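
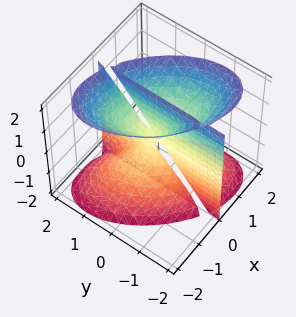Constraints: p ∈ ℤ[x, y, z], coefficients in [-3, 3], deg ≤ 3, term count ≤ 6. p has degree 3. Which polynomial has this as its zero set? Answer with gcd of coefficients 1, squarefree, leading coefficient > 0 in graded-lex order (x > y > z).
deg p = 3. A generic line meets the surface in up to 3 points.
Against the integer gridlines: the visible y-axis segment lies entirely on the surface; the visible z-axis segment lies entirely on the surface; it meets the x-axis at x = 0 (among the integer gridlines).
The integer polynomial consistent with all of this is the stated p.

3*x^3 + 3*x^2*y + 3*x*y^2 - 2*x*z^2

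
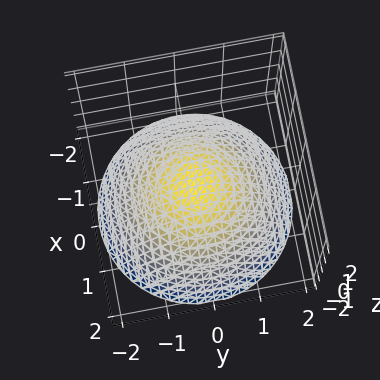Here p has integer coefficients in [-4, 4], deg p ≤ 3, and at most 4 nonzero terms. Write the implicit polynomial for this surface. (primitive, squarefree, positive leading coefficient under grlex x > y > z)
First, the degree is 2 — a single bowl opening along one axis; a quadric.
Then, symmetries: every cross-section ⟂ z is a circle, so x, y appear only via x² + y².
Next, from the visible intercepts: it crosses the y-axis at the gridline y = 0; one z-axis crossing is at z = 0; a circular section at z = -1 has radius between 1 and 2; it crosses the x-axis at the gridline x = 0.
Finally, fitting integer coefficients to these (and the overall shape) gives p.

x^2 + y^2 + 2*z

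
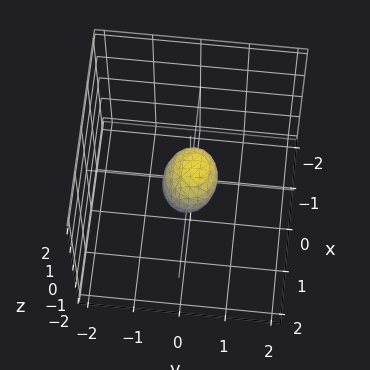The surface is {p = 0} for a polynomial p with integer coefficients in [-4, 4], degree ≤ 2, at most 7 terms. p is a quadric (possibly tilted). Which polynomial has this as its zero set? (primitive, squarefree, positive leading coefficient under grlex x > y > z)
2*x^2 + 3*y^2 - y*z + 2*z^2 - 1

1. deg p = 2. A generic line meets the surface in up to 2 points.
2. Matching integer coefficients to the picture gives p.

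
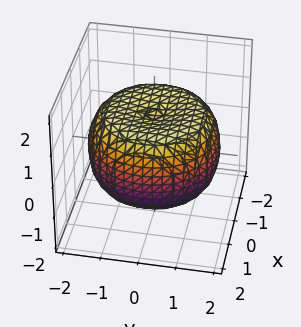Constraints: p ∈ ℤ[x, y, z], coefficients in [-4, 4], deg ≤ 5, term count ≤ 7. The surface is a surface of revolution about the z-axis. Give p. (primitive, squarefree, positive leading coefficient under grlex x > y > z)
First, the degree is 4 — the shape is more complex than any degree-3 surface.
Then, by symmetry, the z-axis is an axis of rotation, so x and y enter only as x² + y².
Next, observable constraints: a circular section at z = -1 has radius between 1 and 2; among the integer gridlines, it crosses the z-axis at z ∈ {-1, 1}.
Finally, fitting integer coefficients to these (and the overall shape) gives p.

x^4 + 2*x^2*y^2 + y^4 - 2*x^2 - 2*y^2 + 3*z^2 - 3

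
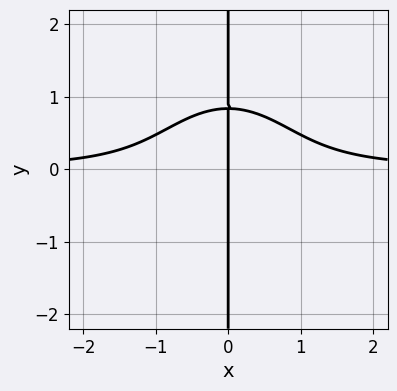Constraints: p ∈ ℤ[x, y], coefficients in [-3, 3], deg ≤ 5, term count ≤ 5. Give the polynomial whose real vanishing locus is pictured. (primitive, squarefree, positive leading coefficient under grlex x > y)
First, degree: the shape is more complex than any degree-3 curve, so deg p = 4.
Next, observable constraints: every point of the y-axis in the box is on the curve; one x-axis crossing is at x = 0.
Finally, together with the visible shape, these determine p as stated.

3*x^3*y + x*y^3 + 2*x*y^2 - 2*x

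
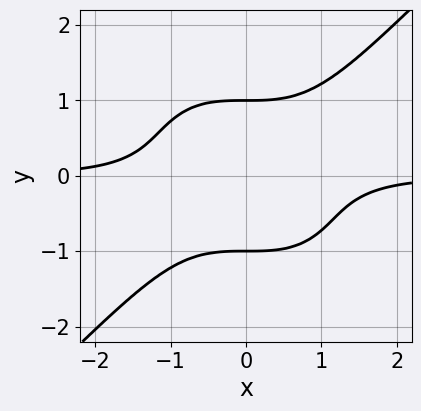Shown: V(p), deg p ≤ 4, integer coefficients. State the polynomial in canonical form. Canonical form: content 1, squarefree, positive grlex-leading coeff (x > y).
First, deg p = 4. No degree-3 curve has this shape.
Next, observable constraints: among the integer gridlines, it crosses the y-axis at y ∈ {-1, 1}; the curve avoids every integer x-axis point in the box.
Finally, assembling these constraints gives the stated polynomial.

x^3*y - y^4 + 1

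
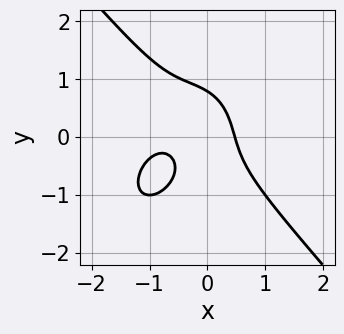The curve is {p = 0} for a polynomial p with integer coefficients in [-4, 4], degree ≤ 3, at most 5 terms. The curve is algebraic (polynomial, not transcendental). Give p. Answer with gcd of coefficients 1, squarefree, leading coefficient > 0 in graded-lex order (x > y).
Degree: the shape is more complex than any degree-2 curve, so deg p = 3.
Matching integer coefficients to the picture gives p.

3*x^3 + 2*y^3 + 3*x^2 + 3*x*y - 1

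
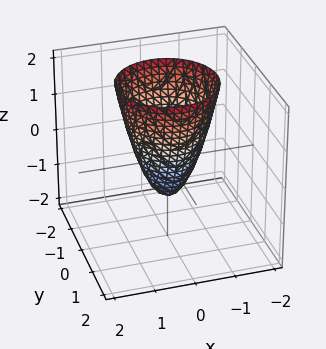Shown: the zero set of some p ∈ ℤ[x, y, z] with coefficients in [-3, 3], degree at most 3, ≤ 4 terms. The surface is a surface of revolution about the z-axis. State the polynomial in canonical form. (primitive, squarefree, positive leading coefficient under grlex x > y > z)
(a) Degree: the shape is more complex than any degree-1 surface, so deg p = 2.
(b) Symmetries: the surface is invariant under rotation about z: p = q(x² + y², z).
(c) Against the integer gridlines: it crosses the z-axis at the gridline z = -1; a circular section at z = 2 has radius between 1 and 2.
(d) The integer polynomial consistent with all of this is the stated p.

2*x^2 + 2*y^2 - z - 1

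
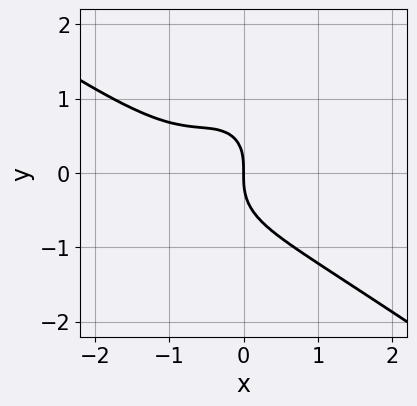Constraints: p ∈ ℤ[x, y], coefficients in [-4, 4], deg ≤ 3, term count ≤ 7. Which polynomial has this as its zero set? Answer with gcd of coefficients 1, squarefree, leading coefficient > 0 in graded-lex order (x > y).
Degree: no degree-2 curve has this shape, so deg p = 3.
Against the integer gridlines: it crosses the x-axis at the gridline x = 0; it meets the y-axis at y = 0 (among the integer gridlines).
The integer polynomial consistent with all of this is the stated p.

x^3 + x^2*y + y^3 + x^2 + x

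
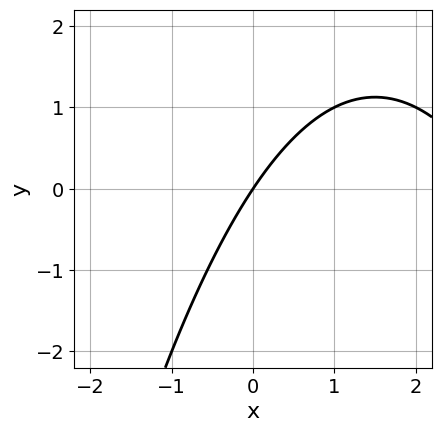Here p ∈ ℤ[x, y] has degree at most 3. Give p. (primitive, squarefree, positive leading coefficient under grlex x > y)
x^2 - 3*x + 2*y

1. Degree: the shape is more complex than any degree-1 curve, so deg p = 2.
2. Checking where it meets the axes: it crosses the x-axis at the gridline x = 0; one y-axis crossing is at y = 0.
3. Together with the visible shape, these determine p as stated.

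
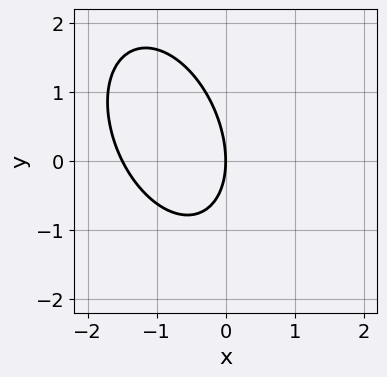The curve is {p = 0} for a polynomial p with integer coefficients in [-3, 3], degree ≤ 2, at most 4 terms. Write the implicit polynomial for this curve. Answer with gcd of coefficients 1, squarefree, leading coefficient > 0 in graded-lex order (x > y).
2*x^2 + x*y + y^2 + 3*x

(a) Degree: a generic line meets the curve in up to 2 points, so deg p = 2.
(b) Reading off the gridlines: one y-axis crossing is at y = 0; it crosses the x-axis at the gridline x = 0.
(c) The integer polynomial consistent with all of this is the stated p.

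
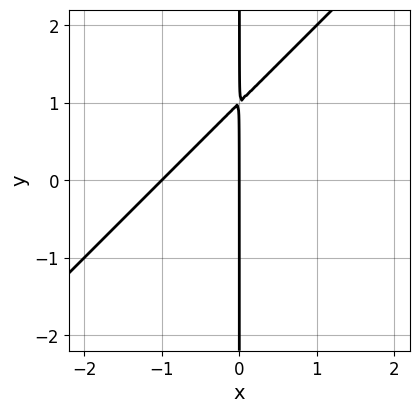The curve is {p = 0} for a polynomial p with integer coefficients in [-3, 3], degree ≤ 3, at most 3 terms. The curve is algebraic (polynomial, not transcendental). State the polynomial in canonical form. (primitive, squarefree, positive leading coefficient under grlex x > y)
x^2 - x*y + x

Degree: the shape is more complex than any degree-1 curve, so deg p = 2.
From the visible intercepts: the visible y-axis segment lies entirely on the curve; the x-axis gridline crossings are at x ∈ {-1, 0}.
Together with the visible shape, these determine p as stated.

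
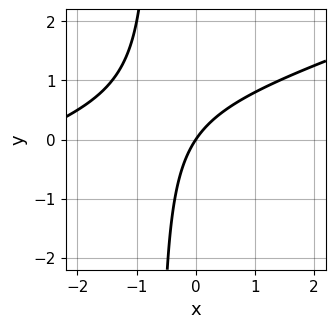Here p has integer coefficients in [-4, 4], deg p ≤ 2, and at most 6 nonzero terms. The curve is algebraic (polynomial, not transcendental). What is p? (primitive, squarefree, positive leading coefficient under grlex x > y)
(a) Degree: no degree-1 curve has this shape, so deg p = 2.
(b) Against the integer gridlines: it crosses the x-axis at the gridline x = 0; it crosses the y-axis at the gridline y = 0.
(c) Fitting integer coefficients to these (and the overall shape) gives p.

x^2 - 3*x*y + 3*x - 2*y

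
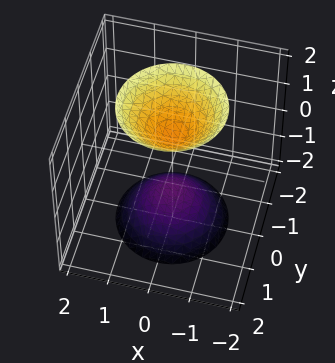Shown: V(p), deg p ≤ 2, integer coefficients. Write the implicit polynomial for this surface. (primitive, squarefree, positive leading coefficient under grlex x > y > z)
2*x^2 + 2*y^2 - z^2 + 1

1. There are 2 components. They look like related sheets of one shape, so recover p as a whole.
2. deg p = 2. Two separate bowl-shaped sheets opening away from each other; a quadric.
3. By symmetry, the surface is invariant under rotation about z: p = q(x² + y², z); mirror symmetry z ↦ −z ⇒ only even powers of z.
4. Against the integer gridlines: no x-intercept at any integer in the box; the surface avoids every integer y-axis point in the box; a circular section at z = -2 has radius between 1 and 2.
5. Together with the visible shape, these determine p as stated. Check: (0, 0, 1) on the z-axis lies on the surface, and p(0, 0, 1) = 0. ✓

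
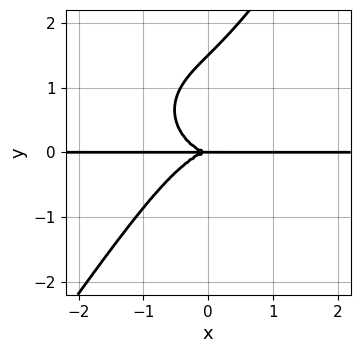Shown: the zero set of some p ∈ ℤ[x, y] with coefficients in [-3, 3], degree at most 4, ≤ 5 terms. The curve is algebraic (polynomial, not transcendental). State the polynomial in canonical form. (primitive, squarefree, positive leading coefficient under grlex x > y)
2*x^3*y + 2*x*y^3 - 2*y^4 + 3*y^3

deg p = 4. A generic line meets the curve in up to 4 points.
Observable constraints: every point of the x-axis in the box is on the curve; one y-axis crossing is at y = 0.
Together with the visible shape, these determine p as stated.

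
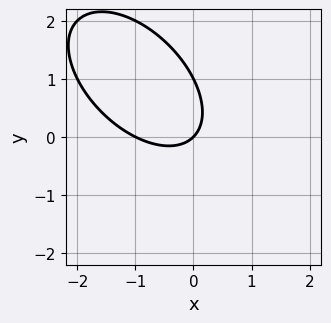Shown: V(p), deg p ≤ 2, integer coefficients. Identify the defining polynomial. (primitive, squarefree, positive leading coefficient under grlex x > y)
First, deg p = 2. A generic line meets the curve in up to 2 points.
Next, from the visible intercepts: the x-axis gridline crossings are at x ∈ {-1, 0}; among the integer gridlines, it crosses the y-axis at y ∈ {0, 1}.
Finally, together with the visible shape, these determine p as stated.

x^2 + x*y + y^2 + x - y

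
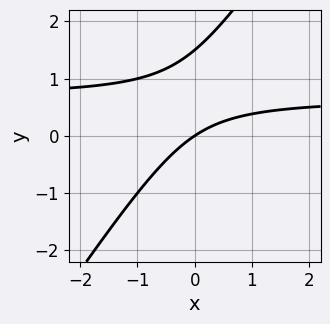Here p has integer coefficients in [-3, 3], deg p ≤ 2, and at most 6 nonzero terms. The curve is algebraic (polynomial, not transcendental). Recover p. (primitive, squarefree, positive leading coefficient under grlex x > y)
1. deg p = 2. No degree-1 curve has this shape.
2. From the visible intercepts: it crosses the y-axis at the gridline y = 0; it meets the x-axis at x = 0 (among the integer gridlines).
3. These observations pin down the coefficients.

3*x*y - 2*y^2 - 2*x + 3*y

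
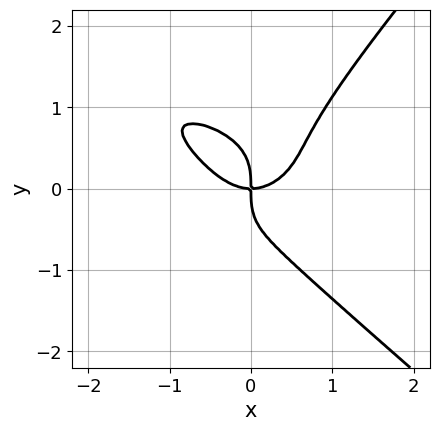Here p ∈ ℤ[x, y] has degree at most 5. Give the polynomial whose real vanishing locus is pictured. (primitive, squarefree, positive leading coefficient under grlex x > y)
3*x^2*y^2 + x*y^3 - 3*y^4 + 3*x^3 - 3*x*y

The degree is 4 — a generic line meets the curve in up to 4 points.
From the axis intercepts and sections: it meets the y-axis at y = 0 (among the integer gridlines); one x-axis crossing is at x = 0.
Together with the visible shape, these determine p as stated.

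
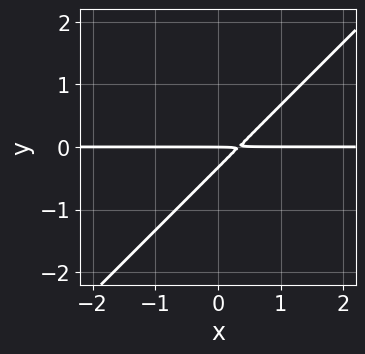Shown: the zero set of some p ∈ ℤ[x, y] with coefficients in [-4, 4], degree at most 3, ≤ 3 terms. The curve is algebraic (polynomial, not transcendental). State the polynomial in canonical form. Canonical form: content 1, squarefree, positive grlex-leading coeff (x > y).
Degree: the shape is more complex than any degree-1 curve, so deg p = 2.
From the axis intercepts and sections: the visible x-axis segment lies entirely on the curve; it meets the y-axis at y = 0 (among the integer gridlines).
Fitting integer coefficients to these (and the overall shape) gives p.

3*x*y - 3*y^2 - y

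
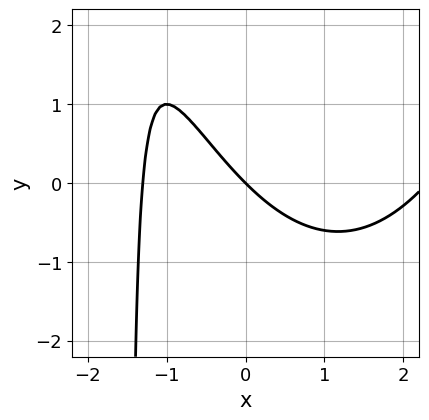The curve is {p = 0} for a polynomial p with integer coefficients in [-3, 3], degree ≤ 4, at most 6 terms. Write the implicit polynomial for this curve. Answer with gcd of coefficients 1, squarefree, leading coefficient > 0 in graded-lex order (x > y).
First, degree: the shape is more complex than any degree-2 curve, so deg p = 3.
Next, against the integer gridlines: one y-axis crossing is at y = 0; one x-axis crossing is at x = 0.
Finally, solving for integer coefficients yields p as stated.

x^3 - x^2 - 2*x*y - 3*x - 3*y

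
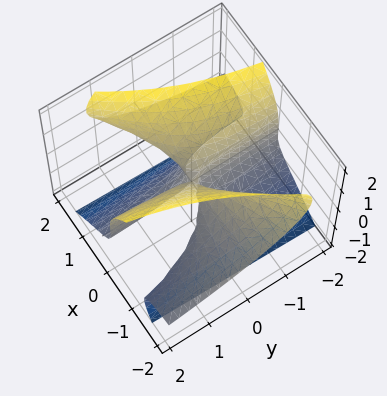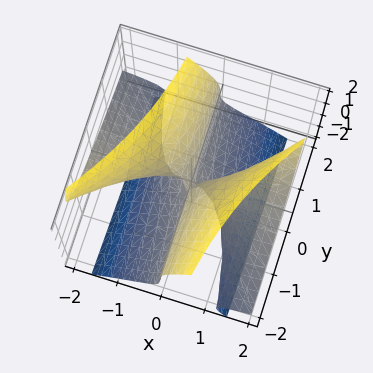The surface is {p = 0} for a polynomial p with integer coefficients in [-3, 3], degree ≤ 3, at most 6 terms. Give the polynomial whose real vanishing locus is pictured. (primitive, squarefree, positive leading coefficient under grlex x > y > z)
First, the degree is 3 — the shape is more complex than any degree-2 surface.
Next, checking where it meets the axes: the visible y-axis segment lies entirely on the surface; the visible x-axis segment lies entirely on the surface.
Finally, together with the visible shape, these determine p as stated.

2*x^2*z - x*y*z - z^3 - 2*x*y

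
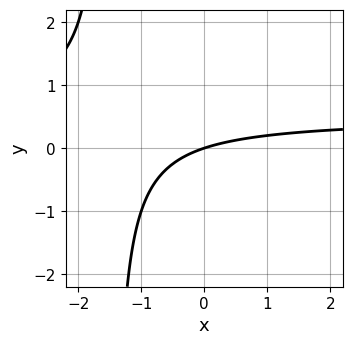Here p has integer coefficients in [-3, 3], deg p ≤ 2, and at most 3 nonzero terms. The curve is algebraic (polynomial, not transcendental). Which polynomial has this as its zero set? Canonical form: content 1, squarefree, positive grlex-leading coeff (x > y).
2*x*y - x + 3*y

First, deg p = 2. A generic line meets the curve in up to 2 points.
Next, against the integer gridlines: it meets the y-axis at y = 0 (among the integer gridlines); it meets the x-axis at x = 0 (among the integer gridlines).
Finally, these observations pin down the coefficients.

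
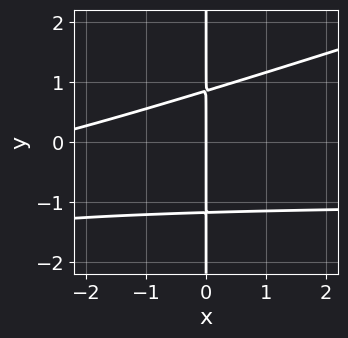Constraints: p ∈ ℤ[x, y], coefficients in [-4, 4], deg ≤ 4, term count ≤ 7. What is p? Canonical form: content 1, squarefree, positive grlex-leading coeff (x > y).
1. Degree: a generic line meets the curve in up to 3 points, so deg p = 3.
2. Observable constraints: it crosses the x-axis at the gridline x = 0; every point of the y-axis in the box is on the curve.
3. Solving for integer coefficients yields p as stated.

x^2*y - 3*x*y^2 + x^2 - x*y + 3*x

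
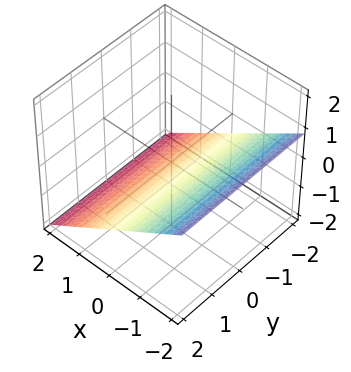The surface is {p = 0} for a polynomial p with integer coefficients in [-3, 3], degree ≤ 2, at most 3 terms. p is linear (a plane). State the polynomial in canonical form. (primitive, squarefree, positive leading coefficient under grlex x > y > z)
2*x + 3*z + 2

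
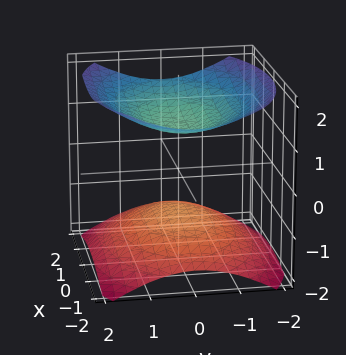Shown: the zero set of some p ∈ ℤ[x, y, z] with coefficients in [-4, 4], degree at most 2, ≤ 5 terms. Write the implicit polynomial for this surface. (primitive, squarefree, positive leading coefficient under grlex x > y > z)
x^2 + 2*y^2 - 3*z^2 + 3

1. I count 2 distinct pieces. Treating them together as one polynomial.
2. Degree: two sheets facing apart; a quadric, so deg p = 2.
3. Symmetries: it's symmetric under y → −y, forcing even powers of y; the z ↦ −z reflection is a symmetry, so z appears only in even powers; mirror symmetry x ↦ −x ⇒ only even powers of x.
4. Checking where it meets the axes: among the integer gridlines, it crosses the z-axis at z ∈ {-1, 1}; no y-intercept at any integer in the box.
5. Together with the visible shape, these determine p as stated.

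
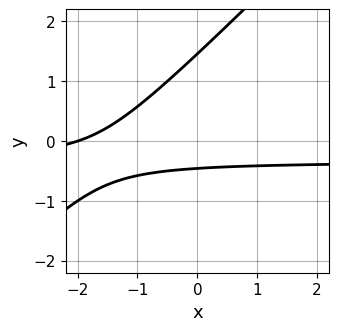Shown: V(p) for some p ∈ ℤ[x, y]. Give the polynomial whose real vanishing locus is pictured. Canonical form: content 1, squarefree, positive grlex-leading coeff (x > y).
deg p = 2.
Against the integer gridlines: one x-axis crossing is at x = -2.
Matching integer coefficients to the picture gives p.

3*x*y - 3*y^2 + x + 3*y + 2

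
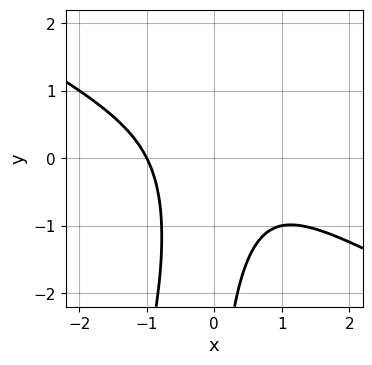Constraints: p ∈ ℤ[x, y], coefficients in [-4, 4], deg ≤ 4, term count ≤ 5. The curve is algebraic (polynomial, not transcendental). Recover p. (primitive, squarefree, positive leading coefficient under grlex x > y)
1. The degree is 3 — the shape is more complex than any degree-2 curve.
2. From the axis intercepts and sections: it meets the x-axis at x = -1 (among the integer gridlines); it misses every integer gridline on the y-axis.
3. Putting this together gives p.

2*x^3 + 3*x^2*y - x*y^2 + 2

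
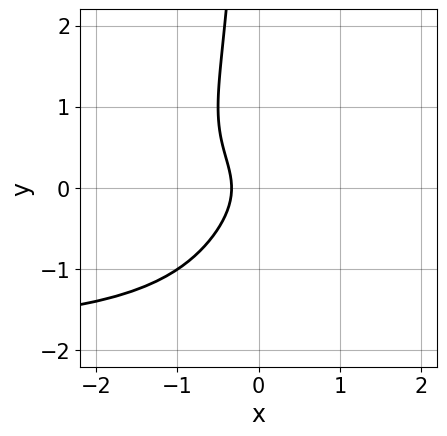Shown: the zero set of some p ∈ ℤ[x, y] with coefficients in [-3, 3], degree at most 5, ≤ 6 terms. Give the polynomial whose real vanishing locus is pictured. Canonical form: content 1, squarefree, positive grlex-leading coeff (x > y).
First, the degree is 4 — a generic line meets the curve in up to 4 points.
Next, against the integer gridlines: no y-intercept at any integer in the box.
Finally, putting this together gives p.

2*x*y^3 + 3*x*y^2 + 3*y^2 + 3*x + 1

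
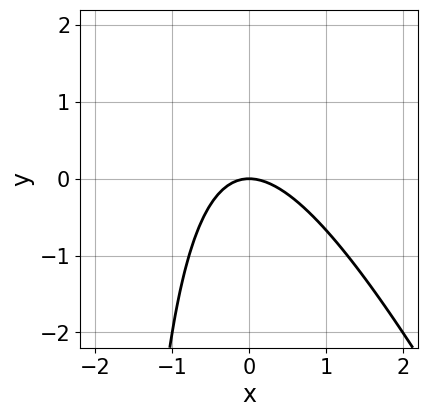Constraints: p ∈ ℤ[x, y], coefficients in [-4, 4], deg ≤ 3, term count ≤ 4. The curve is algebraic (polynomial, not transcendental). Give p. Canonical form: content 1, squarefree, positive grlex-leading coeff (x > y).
2*x^2 + x*y + 2*y

1. deg p = 2. The shape is more complex than any degree-1 curve.
2. Against the integer gridlines: it meets the x-axis at x = 0 (among the integer gridlines); one y-axis crossing is at y = 0.
3. Assembling these constraints gives the stated polynomial.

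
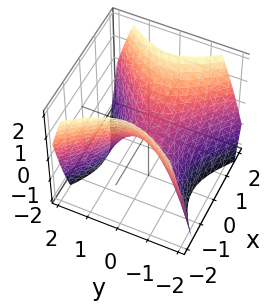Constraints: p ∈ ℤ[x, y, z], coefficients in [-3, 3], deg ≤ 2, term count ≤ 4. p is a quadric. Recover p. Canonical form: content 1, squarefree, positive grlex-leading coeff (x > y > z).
x^2 - y^2 - z

Degree: a saddle surface; a quadric, so deg p = 2.
Symmetries: mirror symmetry x ↦ −x ⇒ only even powers of x; mirror symmetry y ↦ −y ⇒ only even powers of y.
From the axis intercepts and sections: it meets the y-axis at y = 0 (among the integer gridlines); it meets the x-axis at x = 0 (among the integer gridlines); one z-axis crossing is at z = 0.
Together with the visible shape, these determine p as stated.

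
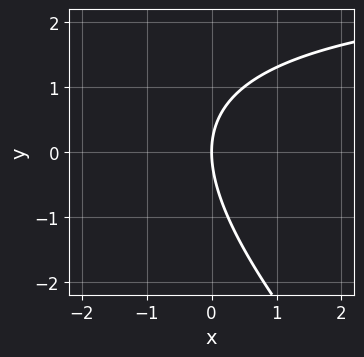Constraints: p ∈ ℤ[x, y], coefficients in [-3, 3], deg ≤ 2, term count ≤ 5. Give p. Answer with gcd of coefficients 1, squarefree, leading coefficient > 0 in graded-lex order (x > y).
x*y + y^2 - 3*x

(a) The degree is 2 — a generic line meets the curve in up to 2 points.
(b) From the visible intercepts: it crosses the y-axis at the gridline y = 0; it meets the x-axis at x = 0 (among the integer gridlines).
(c) These observations pin down the coefficients.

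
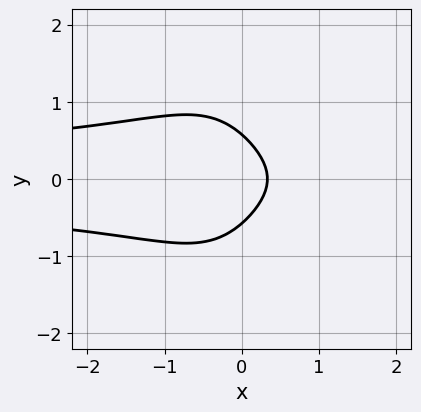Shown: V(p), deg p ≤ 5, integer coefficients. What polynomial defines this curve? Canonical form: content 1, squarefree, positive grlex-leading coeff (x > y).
3*x^2*y^2 + 3*y^2 + 3*x - 1

First, degree: no degree-3 curve has this shape, so deg p = 4.
Then, symmetries: the y ↦ −y reflection is a symmetry, so y appears only in even powers.
Finally, putting this together gives p.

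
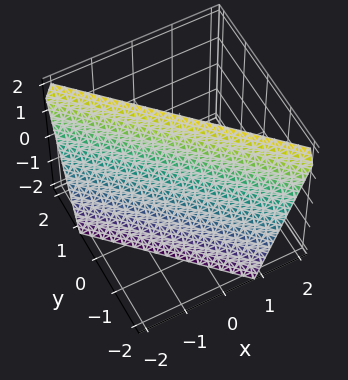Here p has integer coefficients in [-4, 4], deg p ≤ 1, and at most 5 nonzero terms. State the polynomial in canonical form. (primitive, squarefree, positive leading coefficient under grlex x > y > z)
3*x + 3*y - z + 2

1. deg p = 1. The surface is flat (a plane).
2. Reading off the gridlines: it meets the z-axis at z = 2 (among the integer gridlines).
3. Together with the visible shape, these determine p as stated.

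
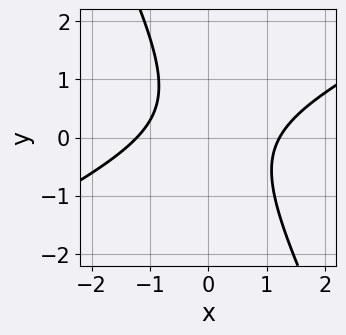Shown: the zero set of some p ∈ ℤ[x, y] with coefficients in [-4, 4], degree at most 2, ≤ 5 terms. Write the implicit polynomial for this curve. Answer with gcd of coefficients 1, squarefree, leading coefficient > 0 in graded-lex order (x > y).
2*x^2 - 3*x*y - 2*y^2 + y - 3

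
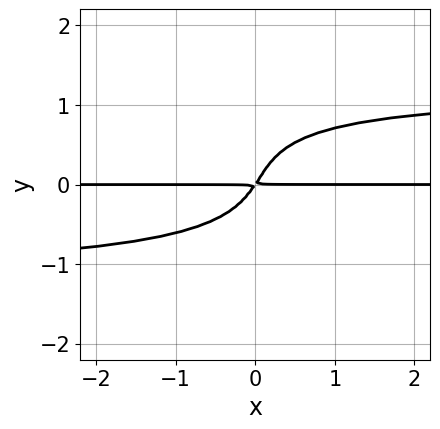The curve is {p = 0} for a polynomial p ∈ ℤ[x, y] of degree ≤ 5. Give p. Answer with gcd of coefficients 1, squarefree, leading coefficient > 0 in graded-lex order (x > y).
2*x*y^3 + 3*y^4 - y^3 - 3*x*y + 2*y^2

1. The degree is 4 — a generic line meets the curve in up to 4 points.
2. From the axis intercepts and sections: the visible x-axis segment lies entirely on the curve.
3. Solving for integer coefficients yields p as stated.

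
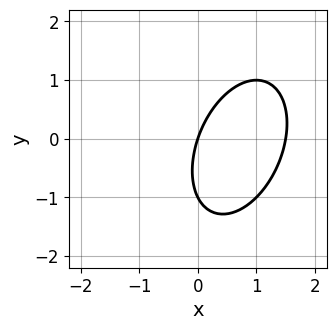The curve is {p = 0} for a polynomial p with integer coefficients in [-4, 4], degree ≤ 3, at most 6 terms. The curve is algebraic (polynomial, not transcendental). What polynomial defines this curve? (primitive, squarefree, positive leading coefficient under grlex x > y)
2*x^2 - x*y + y^2 - 3*x + y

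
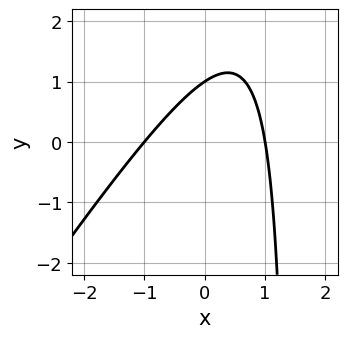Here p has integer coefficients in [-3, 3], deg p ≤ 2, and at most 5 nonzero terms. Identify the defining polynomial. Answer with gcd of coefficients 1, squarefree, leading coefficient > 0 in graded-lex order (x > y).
First, deg p = 2. A generic line meets the curve in up to 2 points.
Next, from the visible intercepts: it meets the y-axis at y = 1 (among the integer gridlines); the x-axis gridline crossings are at x ∈ {-1, 1}.
Finally, the integer polynomial consistent with all of this is the stated p.

3*x^2 - 2*x*y + 3*y - 3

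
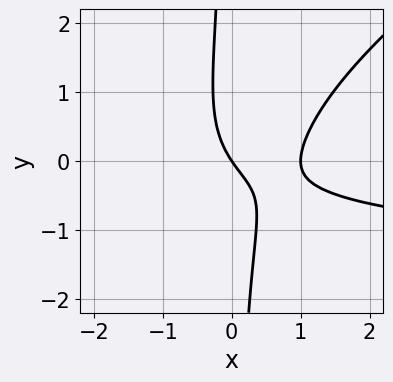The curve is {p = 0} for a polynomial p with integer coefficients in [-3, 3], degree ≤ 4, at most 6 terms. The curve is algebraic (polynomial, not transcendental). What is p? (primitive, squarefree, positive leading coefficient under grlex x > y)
(a) Degree: the shape is more complex than any degree-2 curve, so deg p = 3.
(b) Against the integer gridlines: it meets the y-axis at y = 0 (among the integer gridlines); among the integer gridlines, it crosses the x-axis at x ∈ {0, 1}.
(c) Putting this together gives p.

2*x^2*y - 3*x*y^2 + 3*x^2 - 3*x - 2*y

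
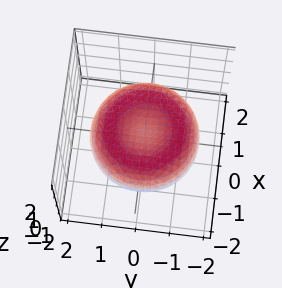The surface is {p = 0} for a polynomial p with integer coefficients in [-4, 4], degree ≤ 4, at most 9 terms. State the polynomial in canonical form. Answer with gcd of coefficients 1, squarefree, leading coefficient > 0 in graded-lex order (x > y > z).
x^4 + 2*x^2*y^2 + y^4 - 2*x^2 - 2*y^2 + 3*z^2 - 1

1. The degree is 4 — the shape is more complex than any degree-3 surface.
2. Symmetries: rotational symmetry about the z-axis ⇒ p depends on x, y only through x² + y².
3. Observable constraints: a circular section at z = 0 has radius between 1 and 2.
4. Matching integer coefficients to the picture gives p.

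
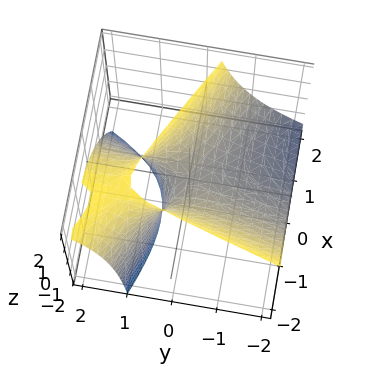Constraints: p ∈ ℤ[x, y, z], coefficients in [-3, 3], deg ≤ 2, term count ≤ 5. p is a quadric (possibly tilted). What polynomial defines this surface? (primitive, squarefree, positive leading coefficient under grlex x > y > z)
2*x^2 + 3*x*y - y^2 + 3*y*z - 2*z

First, the degree is 2 — the shape is more complex than any degree-1 surface.
Then, against the integer gridlines: it crosses the y-axis at the gridline y = 0; it crosses the x-axis at the gridline x = 0; one z-axis crossing is at z = 0.
Finally, putting this together gives p.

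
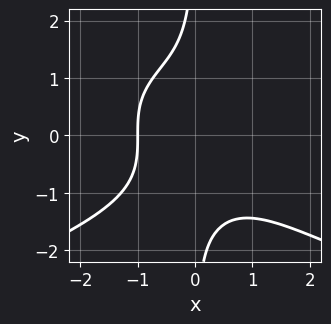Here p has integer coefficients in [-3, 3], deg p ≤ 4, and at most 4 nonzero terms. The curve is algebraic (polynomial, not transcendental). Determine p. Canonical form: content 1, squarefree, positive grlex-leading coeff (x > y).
First, deg p = 4.
Then, checking where it meets the axes: it meets the x-axis at x = -1 (among the integer gridlines); no y-intercept at any integer in the box.
Finally, assembling these constraints gives the stated polynomial.

2*x*y^3 + 2*x^3 + x + 3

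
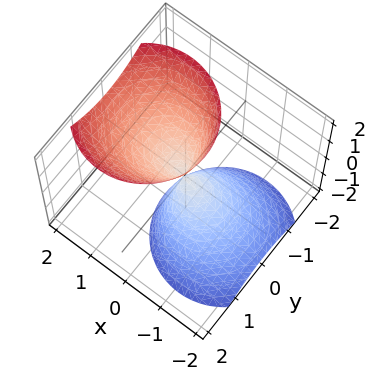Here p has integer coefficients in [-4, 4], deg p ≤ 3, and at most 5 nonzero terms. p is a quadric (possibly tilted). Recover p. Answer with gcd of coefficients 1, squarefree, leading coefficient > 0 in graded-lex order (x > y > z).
(a) The picture has 2 separate pieces.
(b) The degree is 2 — a generic line meets the surface in up to 2 points.
(c) From the axis intercepts and sections: it crosses the z-axis at the gridline z = 0; it meets the y-axis at y = 0 (among the integer gridlines).
(d) Solving for integer coefficients yields p as stated.

3*x^2 - 3*x*z + 3*y^2 - z^2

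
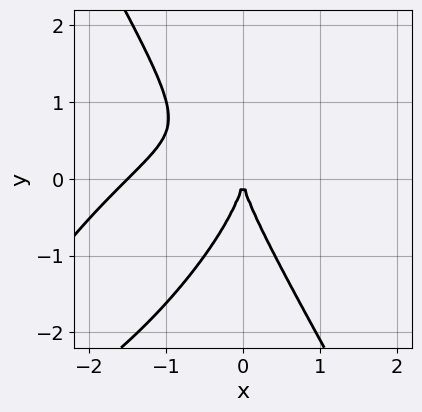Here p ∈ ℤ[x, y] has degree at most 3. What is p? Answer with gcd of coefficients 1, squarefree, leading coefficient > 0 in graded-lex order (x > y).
First, the degree is 3 — no degree-2 curve has this shape.
Next, observable constraints: it crosses the x-axis at the gridline x = 0; one y-axis crossing is at y = 0.
Finally, matching integer coefficients to the picture gives p.

2*x^3 - 2*x^2*y + y^3 + 3*x^2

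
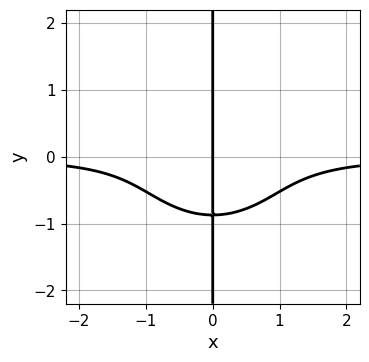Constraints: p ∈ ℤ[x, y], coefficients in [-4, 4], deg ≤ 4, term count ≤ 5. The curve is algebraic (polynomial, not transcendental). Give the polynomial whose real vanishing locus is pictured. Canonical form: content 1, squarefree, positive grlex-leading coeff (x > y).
3*x^3*y + 3*x*y^3 + 2*x

deg p = 4.
Against the integer gridlines: it meets the x-axis at x = 0 (among the integer gridlines); the visible y-axis segment lies entirely on the curve.
Putting this together gives p.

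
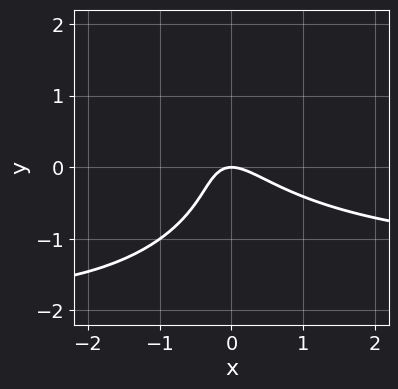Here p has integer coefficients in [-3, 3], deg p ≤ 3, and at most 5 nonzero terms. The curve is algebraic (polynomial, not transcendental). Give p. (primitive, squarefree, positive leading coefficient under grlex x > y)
(a) deg p = 3.
(b) Observable constraints: it meets the y-axis at y = 0 (among the integer gridlines); it meets the x-axis at x = 0 (among the integer gridlines).
(c) These observations pin down the coefficients.

2*x^2*y + 2*y^3 + 3*x^2 + 3*x*y + 2*y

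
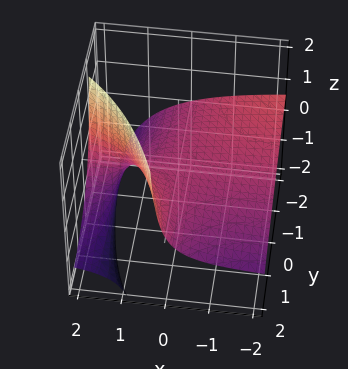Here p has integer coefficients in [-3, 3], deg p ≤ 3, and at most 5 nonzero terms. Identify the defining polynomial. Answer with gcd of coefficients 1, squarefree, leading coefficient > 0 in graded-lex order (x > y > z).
1. deg p = 2.
2. Against the integer gridlines: every point of the y-axis in the box is on the surface; the visible x-axis segment lies entirely on the surface; it crosses the z-axis at the gridline z = 0.
3. Solving for integer coefficients yields p as stated.

x*y + 2*x*z + y*z - 3*z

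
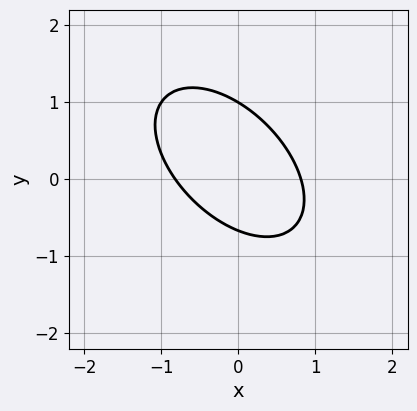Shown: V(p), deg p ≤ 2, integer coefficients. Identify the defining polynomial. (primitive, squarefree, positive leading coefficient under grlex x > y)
(a) deg p = 2.
(b) Against the integer gridlines: it crosses the y-axis at the gridline y = 1.
(c) Assembling these constraints gives the stated polynomial.

3*x^2 + 3*x*y + 3*y^2 - y - 2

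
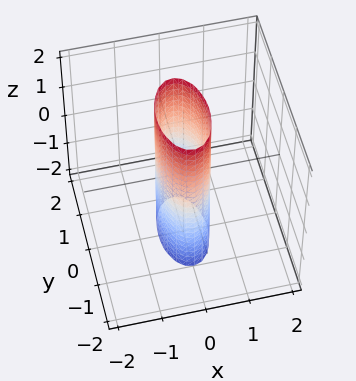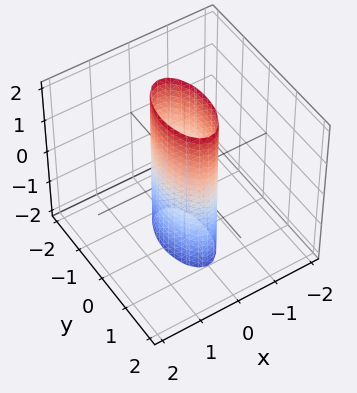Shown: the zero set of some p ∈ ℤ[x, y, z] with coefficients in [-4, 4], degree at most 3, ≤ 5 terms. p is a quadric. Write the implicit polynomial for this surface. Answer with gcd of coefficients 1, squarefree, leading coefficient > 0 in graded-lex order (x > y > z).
3*x^2 + y^2 - 1

(a) The degree is 2 — a cylinder; a quadric.
(b) Symmetries: it's symmetric under z → −z, forcing even powers of z; mirror symmetry y ↦ −y ⇒ only even powers of y; the x ↦ −x reflection is a symmetry, so x appears only in even powers.
(c) Against the integer gridlines: the surface avoids every integer z-axis point in the box; among the integer gridlines, it crosses the y-axis at y ∈ {-1, 1}.
(d) Assembling these constraints gives the stated polynomial.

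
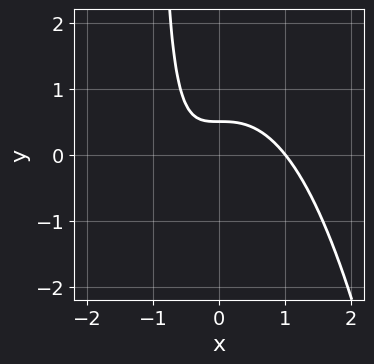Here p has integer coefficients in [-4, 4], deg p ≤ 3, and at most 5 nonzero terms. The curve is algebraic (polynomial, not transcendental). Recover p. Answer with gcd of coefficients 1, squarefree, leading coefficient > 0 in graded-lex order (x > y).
2*x^3 + 2*x*y - x + 2*y - 1

The degree is 3 — no degree-2 curve has this shape.
Against the integer gridlines: it meets the x-axis at x = 1 (among the integer gridlines).
Fitting integer coefficients to these (and the overall shape) gives p.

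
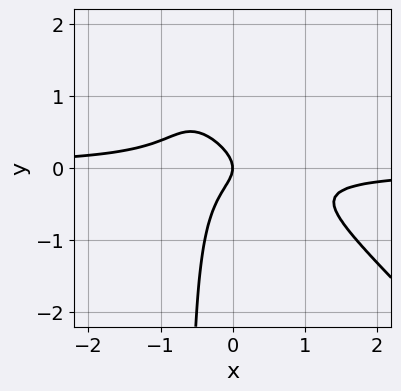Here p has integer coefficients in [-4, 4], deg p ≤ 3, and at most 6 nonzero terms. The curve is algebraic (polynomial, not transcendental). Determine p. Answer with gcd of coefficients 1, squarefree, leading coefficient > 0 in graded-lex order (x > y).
3*x^2*y + 3*x*y^2 + 2*y^2 + x

First, degree: a generic line meets the curve in up to 3 points, so deg p = 3.
Then, checking where it meets the axes: one y-axis crossing is at y = 0; one x-axis crossing is at x = 0.
Finally, together with the visible shape, these determine p as stated.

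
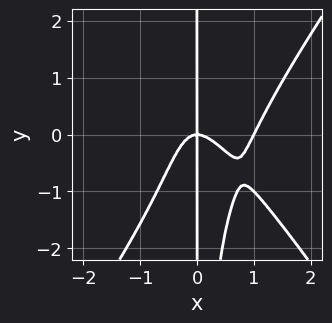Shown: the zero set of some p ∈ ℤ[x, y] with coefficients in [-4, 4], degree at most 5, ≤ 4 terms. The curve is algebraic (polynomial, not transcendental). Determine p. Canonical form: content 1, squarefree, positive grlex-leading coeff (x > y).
2*x^4 - x^2*y^2 - 2*x^3 - x*y

1. deg p = 4. No degree-3 curve has this shape.
2. Checking where it meets the axes: among the integer gridlines, it crosses the x-axis at x ∈ {0, 1}; every point of the y-axis in the box is on the curve.
3. Putting this together gives p.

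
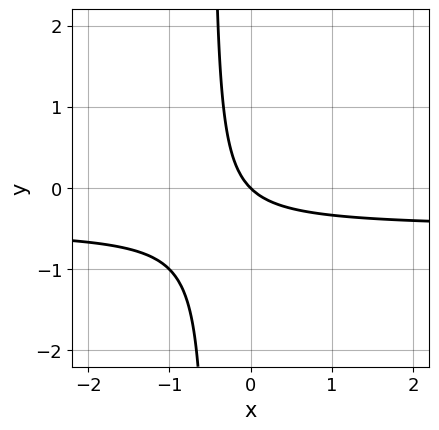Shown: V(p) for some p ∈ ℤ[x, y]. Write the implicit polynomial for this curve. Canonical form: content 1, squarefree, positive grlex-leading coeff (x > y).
2*x*y + x + y

(a) deg p = 2.
(b) Against the integer gridlines: one x-axis crossing is at x = 0; it meets the y-axis at y = 0 (among the integer gridlines).
(c) Solving for integer coefficients yields p as stated.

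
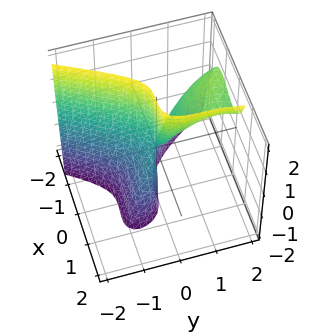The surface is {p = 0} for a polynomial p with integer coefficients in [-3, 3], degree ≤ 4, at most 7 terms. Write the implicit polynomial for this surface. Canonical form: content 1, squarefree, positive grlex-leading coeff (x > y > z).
3*x^3 + 2*x^2*y - y^3 + 3*y^2 - 2*y*z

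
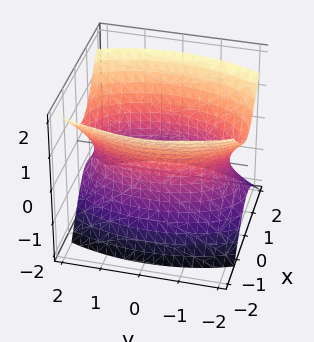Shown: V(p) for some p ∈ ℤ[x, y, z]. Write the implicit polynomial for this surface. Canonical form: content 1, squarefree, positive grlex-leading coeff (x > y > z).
3*x^2 + x*z + y^2 - 2*z^2 - 3

(a) deg p = 2.
(b) Reading off the gridlines: it misses every integer gridline on the z-axis; the x-axis gridline crossings are at x ∈ {-1, 1}.
(c) Putting this together gives p.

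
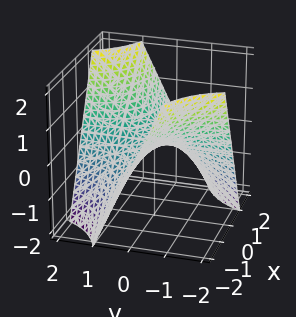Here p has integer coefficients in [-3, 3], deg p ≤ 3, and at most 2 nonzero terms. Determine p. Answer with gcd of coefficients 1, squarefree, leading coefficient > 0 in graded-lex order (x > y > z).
x*y - z

(a) Degree: a hyperbolic paraboloid; a quadric, so deg p = 2.
(b) Reading off the gridlines: it crosses the z-axis at the gridline z = 0; every point of the y-axis in the box is on the surface; the visible x-axis segment lies entirely on the surface.
(c) Putting this together gives p.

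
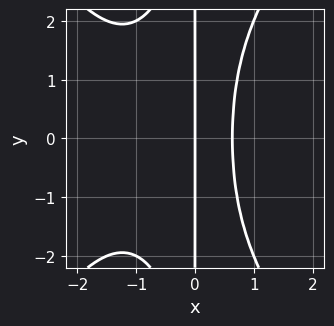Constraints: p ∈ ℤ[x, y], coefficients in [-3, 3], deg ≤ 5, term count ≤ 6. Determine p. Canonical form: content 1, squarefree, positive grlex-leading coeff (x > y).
(a) deg p = 4. A generic line meets the curve in up to 4 points.
(b) Symmetries: the y ↦ −y reflection is a symmetry, so y appears only in even powers.
(c) Against the integer gridlines: it crosses the x-axis at the gridline x = 0; every point of the y-axis in the box is on the curve.
(d) Together with the visible shape, these determine p as stated.

2*x^4 - x^2*y^2 + 3*x^3 + 2*x^2 - 3*x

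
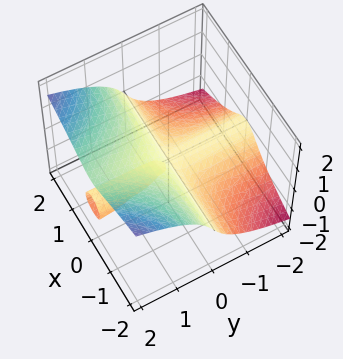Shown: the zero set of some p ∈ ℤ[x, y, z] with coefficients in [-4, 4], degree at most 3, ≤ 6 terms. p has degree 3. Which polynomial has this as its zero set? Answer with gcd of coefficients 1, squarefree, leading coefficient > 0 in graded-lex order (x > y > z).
(a) The picture has 2 separate pieces. Treating them together as one polynomial.
(b) deg p = 3. No degree-2 surface has this shape.
(c) Against the integer gridlines: the visible y-axis segment lies entirely on the surface; the visible x-axis segment lies entirely on the surface; it crosses the z-axis at the gridline z = 0.
(d) Matching integer coefficients to the picture gives p.

2*x^2*y - x^2*z - 3*z^3 + y*z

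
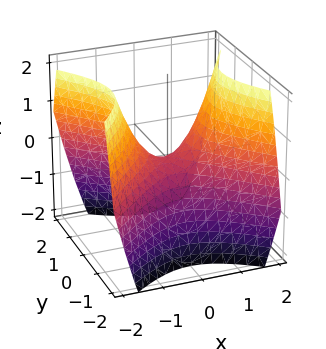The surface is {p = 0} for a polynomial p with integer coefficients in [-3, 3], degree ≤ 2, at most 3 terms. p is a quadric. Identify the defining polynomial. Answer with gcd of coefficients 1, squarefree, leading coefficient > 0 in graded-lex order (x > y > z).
x^2 - y^2 - z

First, degree: a saddle surface; a quadric, so deg p = 2.
Next, symmetries: it's symmetric under x → −x, forcing even powers of x; it's symmetric under y → −y, forcing even powers of y.
Next, reading off the gridlines: one y-axis crossing is at y = 0; one z-axis crossing is at z = 0; it crosses the x-axis at the gridline x = 0.
Finally, assembling these constraints gives the stated polynomial.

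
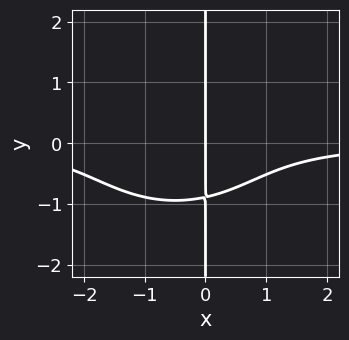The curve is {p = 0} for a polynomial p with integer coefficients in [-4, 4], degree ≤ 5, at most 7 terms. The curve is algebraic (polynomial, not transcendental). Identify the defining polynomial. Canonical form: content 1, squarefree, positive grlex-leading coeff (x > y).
(a) Degree: a generic line meets the curve in up to 4 points, so deg p = 4.
(b) From the axis intercepts and sections: one x-axis crossing is at x = 0; the visible y-axis segment lies entirely on the curve.
(c) Fitting integer coefficients to these (and the overall shape) gives p.

2*x^3*y + 3*x*y^3 + 2*x^2*y + x*y + 3*x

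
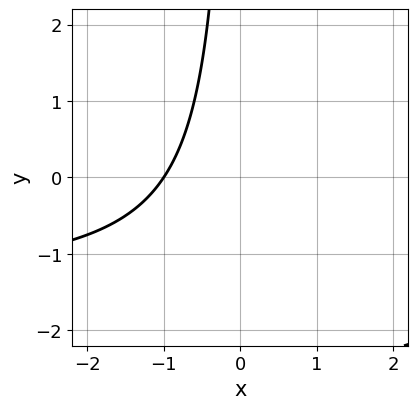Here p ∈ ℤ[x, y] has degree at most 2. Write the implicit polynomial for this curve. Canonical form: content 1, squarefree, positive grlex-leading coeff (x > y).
1. The degree is 2 — the shape is more complex than any degree-1 curve.
2. From the axis intercepts and sections: it crosses the x-axis at the gridline x = -1; it misses every integer gridline on the y-axis.
3. Matching integer coefficients to the picture gives p.

2*x*y + 3*x + 3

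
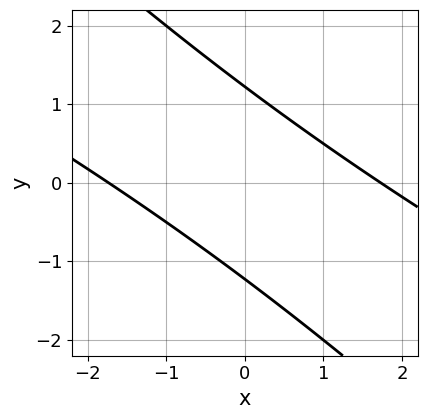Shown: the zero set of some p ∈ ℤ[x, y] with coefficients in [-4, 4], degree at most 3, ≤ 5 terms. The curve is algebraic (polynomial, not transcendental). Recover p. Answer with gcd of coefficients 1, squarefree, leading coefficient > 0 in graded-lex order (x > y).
The degree is 2 — the shape is more complex than any degree-1 curve.
Solving for integer coefficients yields p as stated.

x^2 + 3*x*y + 2*y^2 - 3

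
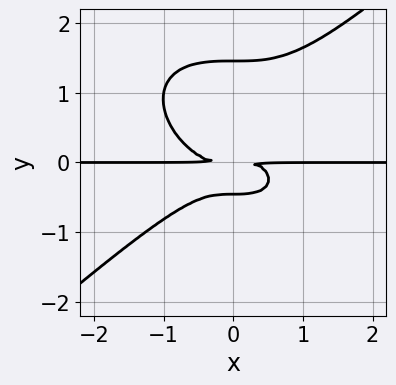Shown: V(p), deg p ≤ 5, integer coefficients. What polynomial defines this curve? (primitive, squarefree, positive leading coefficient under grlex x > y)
deg p = 4. No degree-3 curve has this shape.
From the axis intercepts and sections: every point of the x-axis in the box is on the curve.
These observations pin down the coefficients.

2*x^3*y - 3*y^4 + 3*y^3 + 2*y^2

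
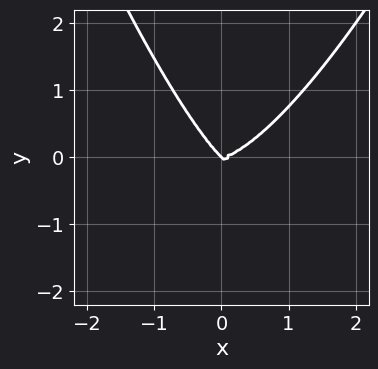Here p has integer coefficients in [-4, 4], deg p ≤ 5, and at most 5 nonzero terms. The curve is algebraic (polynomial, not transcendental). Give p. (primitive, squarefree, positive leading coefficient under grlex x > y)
(a) deg p = 4. A generic line meets the curve in up to 4 points.
(b) Against the integer gridlines: it meets the y-axis at y = 0 (among the integer gridlines); it meets the x-axis at x = 0 (among the integer gridlines).
(c) These observations pin down the coefficients.

x^4 - x*y^2 - y^3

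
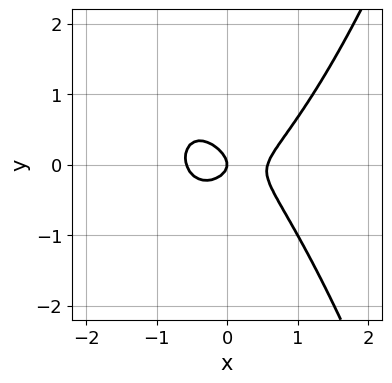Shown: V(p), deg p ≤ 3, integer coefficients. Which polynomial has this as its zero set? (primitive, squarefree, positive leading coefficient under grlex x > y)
3*x^3 - x*y - 3*y^2 - x

First, the degree is 3 — no degree-2 curve has this shape.
Next, observable constraints: it crosses the x-axis at the gridline x = 0; it meets the y-axis at y = 0 (among the integer gridlines).
Finally, assembling these constraints gives the stated polynomial.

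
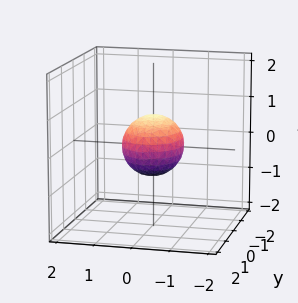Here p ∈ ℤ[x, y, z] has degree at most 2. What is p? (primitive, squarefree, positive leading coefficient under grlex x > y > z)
(a) deg p = 2. Bounded and convex; a quadric.
(b) Symmetries: it's symmetric under z → −z, forcing even powers of z; mirror symmetry y ↦ −y ⇒ only even powers of y; mirror symmetry x ↦ −x ⇒ only even powers of x.
(c) Reading off the gridlines: among the integer gridlines, it crosses the y-axis at y ∈ {-1, 1}.
(d) Matching integer coefficients to the picture gives p.

3*x^2 + 2*y^2 + 3*z^2 - 2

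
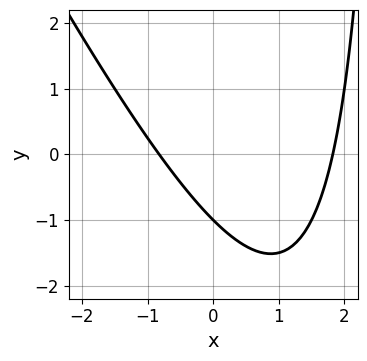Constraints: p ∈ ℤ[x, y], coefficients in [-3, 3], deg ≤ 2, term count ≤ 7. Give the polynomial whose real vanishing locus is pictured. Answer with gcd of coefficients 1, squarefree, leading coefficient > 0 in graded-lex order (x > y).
deg p = 2.
Reading off the gridlines: one y-axis crossing is at y = -1.
The integer polynomial consistent with all of this is the stated p.

2*x^2 + x*y - 2*x - 3*y - 3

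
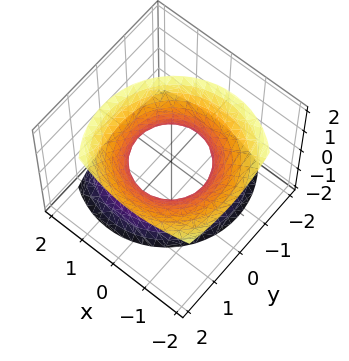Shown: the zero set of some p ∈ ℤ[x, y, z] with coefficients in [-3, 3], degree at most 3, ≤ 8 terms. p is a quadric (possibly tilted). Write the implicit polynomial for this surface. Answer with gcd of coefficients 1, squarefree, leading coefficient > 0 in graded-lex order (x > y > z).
3*x^2 + 2*x*z + 3*y^2 - 2*y*z - 2*z^2 - 3

1. The degree is 2 — no degree-1 surface has this shape.
2. Checking where it meets the axes: among the integer gridlines, it crosses the x-axis at x ∈ {-1, 1}; the y-axis gridline crossings are at y ∈ {-1, 1}; it misses every integer gridline on the z-axis.
3. Fitting integer coefficients to these (and the overall shape) gives p.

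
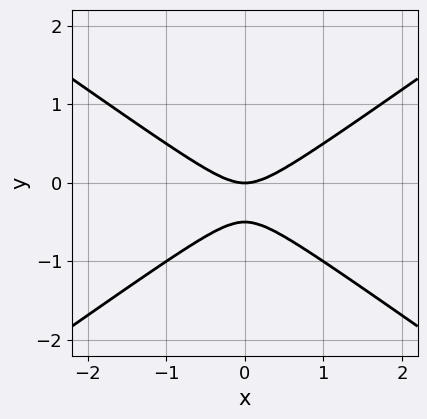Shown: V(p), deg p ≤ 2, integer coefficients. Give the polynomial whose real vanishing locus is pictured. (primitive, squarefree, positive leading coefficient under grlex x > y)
1. The degree is 2 — a generic line meets the curve in up to 2 points.
2. Symmetries: the x ↦ −x reflection is a symmetry, so x appears only in even powers.
3. From the visible intercepts: one x-axis crossing is at x = 0; it crosses the y-axis at the gridline y = 0.
4. Putting this together gives p.

x^2 - 2*y^2 - y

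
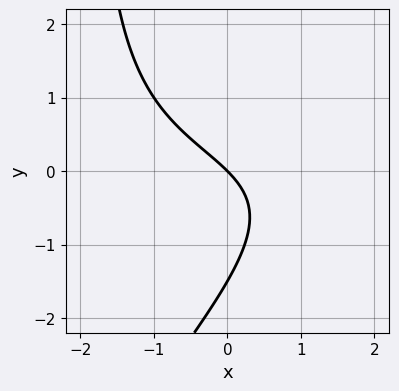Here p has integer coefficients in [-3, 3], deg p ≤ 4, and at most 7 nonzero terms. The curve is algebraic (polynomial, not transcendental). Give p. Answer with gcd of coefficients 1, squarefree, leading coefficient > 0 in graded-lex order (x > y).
x^2*y - x*y^2 - 2*y^2 - 3*x - 3*y

(a) Degree: no degree-2 curve has this shape, so deg p = 3.
(b) From the axis intercepts and sections: one y-axis crossing is at y = 0; it crosses the x-axis at the gridline x = 0.
(c) Fitting integer coefficients to these (and the overall shape) gives p.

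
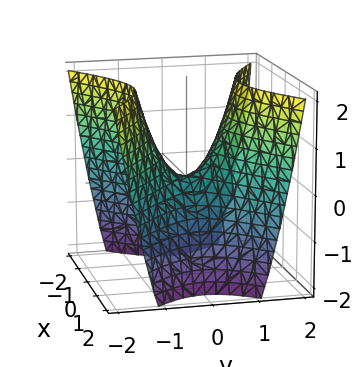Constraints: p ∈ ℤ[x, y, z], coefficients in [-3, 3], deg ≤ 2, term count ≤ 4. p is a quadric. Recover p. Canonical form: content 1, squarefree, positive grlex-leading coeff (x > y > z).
2*x^2 - 3*y^2 + 2*z

(a) Degree: a hyperbolic paraboloid; a quadric, so deg p = 2.
(b) Symmetries: it's symmetric under y → −y, forcing even powers of y; mirror symmetry x ↦ −x ⇒ only even powers of x.
(c) Reading off the gridlines: it crosses the y-axis at the gridline y = 0; it meets the x-axis at x = 0 (among the integer gridlines); it meets the z-axis at z = 0 (among the integer gridlines).
(d) Matching integer coefficients to the picture gives p.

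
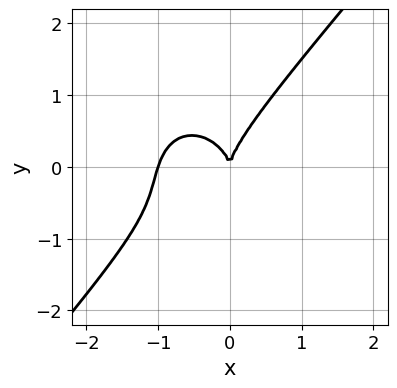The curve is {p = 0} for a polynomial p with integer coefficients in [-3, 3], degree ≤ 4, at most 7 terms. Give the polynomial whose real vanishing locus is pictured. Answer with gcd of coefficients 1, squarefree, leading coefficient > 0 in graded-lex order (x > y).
3*x^3 - x^2*y + x*y^2 - 2*y^3 + 3*x^2

The degree is 3 — a generic line meets the curve in up to 3 points.
From the axis intercepts and sections: among the integer gridlines, it crosses the x-axis at x ∈ {-1, 0}; it meets the y-axis at y = 0 (among the integer gridlines).
The integer polynomial consistent with all of this is the stated p.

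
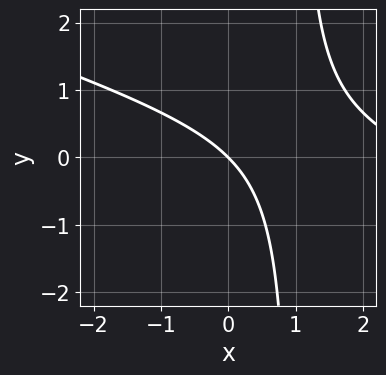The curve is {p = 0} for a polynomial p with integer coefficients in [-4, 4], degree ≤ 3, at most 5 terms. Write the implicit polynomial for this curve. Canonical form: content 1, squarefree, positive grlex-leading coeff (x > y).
1. deg p = 2.
2. Reading off the gridlines: it crosses the y-axis at the gridline y = 0; it crosses the x-axis at the gridline x = 0.
3. Fitting integer coefficients to these (and the overall shape) gives p.

x^2 + 3*x*y - 3*x - 3*y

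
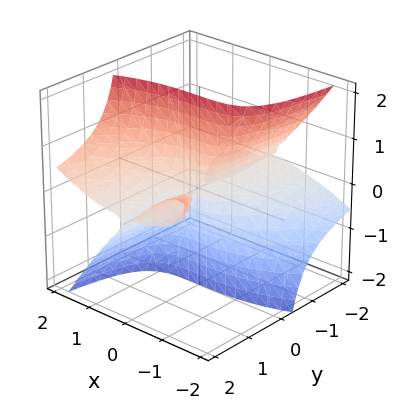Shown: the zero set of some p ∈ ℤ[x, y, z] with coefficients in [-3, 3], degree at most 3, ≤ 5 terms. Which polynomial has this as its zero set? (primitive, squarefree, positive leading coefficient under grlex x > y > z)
x^3 - 3*x*y*z - 3*y*z^2

First, I count 3 distinct pieces. They look like related sheets of one shape, so recover p as a whole.
Next, degree: no degree-2 surface has this shape, so deg p = 3.
Next, from the axis intercepts and sections: the visible z-axis segment lies entirely on the surface; it crosses the x-axis at the gridline x = 0.
Finally, together with the visible shape, these determine p as stated. Check: (0, 1, 0) on the y-axis lies on the surface, and p(0, 1, 0) = 0. ✓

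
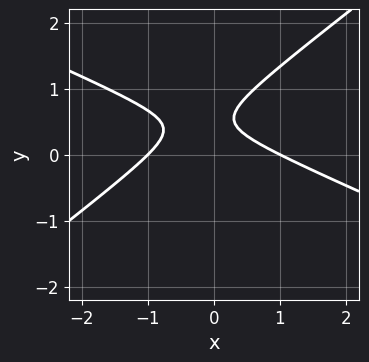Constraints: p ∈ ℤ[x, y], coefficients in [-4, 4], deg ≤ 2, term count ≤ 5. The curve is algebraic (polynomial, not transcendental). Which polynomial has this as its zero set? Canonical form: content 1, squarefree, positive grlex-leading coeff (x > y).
1. deg p = 2. A generic line meets the curve in up to 2 points.
2. From the visible intercepts: the x-axis gridline crossings are at x ∈ {-1, 1}; the curve avoids every integer y-axis point in the box.
3. Solving for integer coefficients yields p as stated.

x^2 + x*y - 3*y^2 + 3*y - 1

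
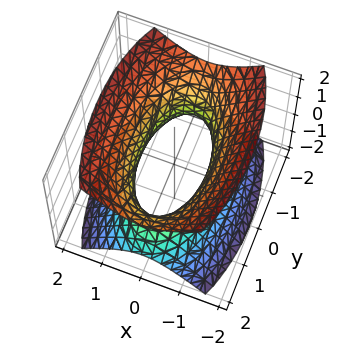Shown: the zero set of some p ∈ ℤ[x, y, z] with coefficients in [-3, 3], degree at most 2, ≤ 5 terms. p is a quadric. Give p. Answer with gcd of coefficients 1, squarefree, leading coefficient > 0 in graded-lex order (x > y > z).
deg p = 2. One connected sheet with a waist; a quadric.
Symmetries: it's symmetric under z → −z, forcing even powers of z; it's symmetric under x → −x, forcing even powers of x; the y ↦ −y reflection is a symmetry, so y appears only in even powers.
From the visible intercepts: it misses every integer gridline on the z-axis.
These observations pin down the coefficients.

3*x^2 + y^2 - 2*z^2 - 2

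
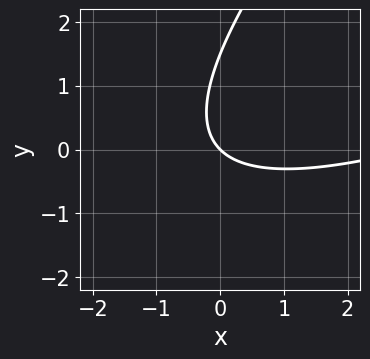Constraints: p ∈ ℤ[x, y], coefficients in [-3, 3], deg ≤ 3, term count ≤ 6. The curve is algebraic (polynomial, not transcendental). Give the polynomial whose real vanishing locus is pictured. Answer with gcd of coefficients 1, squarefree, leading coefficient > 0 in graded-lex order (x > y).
(a) deg p = 2.
(b) Checking where it meets the axes: it crosses the y-axis at the gridline y = 0; it crosses the x-axis at the gridline x = 0.
(c) Together with the visible shape, these determine p as stated.

x^2 - 3*x*y + 2*y^2 - 3*x - 3*y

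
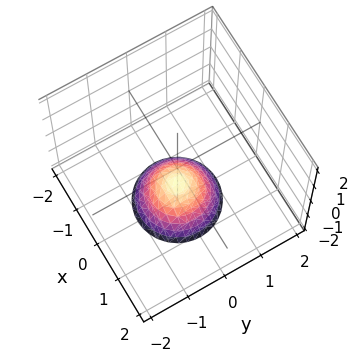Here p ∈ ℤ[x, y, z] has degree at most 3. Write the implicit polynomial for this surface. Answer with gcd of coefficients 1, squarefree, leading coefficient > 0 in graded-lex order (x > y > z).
First, the degree is 2 — no degree-1 surface has this shape.
Then, symmetries: every cross-section ⟂ z is a circle, so x, y appear only via x² + y².
Next, observable constraints: it crosses the z-axis at the gridline z = -1; the surface avoids every integer y-axis point in the box.
Finally, putting this together gives p.

x^2 + y^2 + z + 1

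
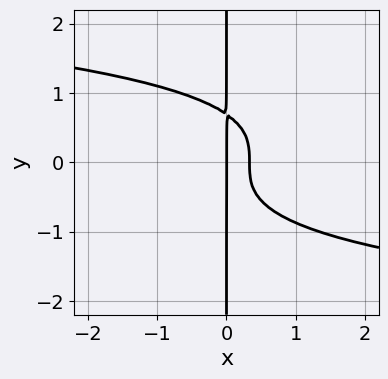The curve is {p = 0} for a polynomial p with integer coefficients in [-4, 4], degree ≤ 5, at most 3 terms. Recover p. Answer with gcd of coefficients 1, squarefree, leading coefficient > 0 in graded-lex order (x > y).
1. deg p = 4. The shape is more complex than any degree-3 curve.
2. Checking where it meets the axes: it crosses the x-axis at the gridline x = 0; the visible y-axis segment lies entirely on the curve.
3. Putting this together gives p.

3*x*y^3 + 3*x^2 - x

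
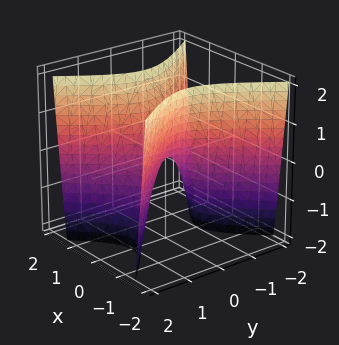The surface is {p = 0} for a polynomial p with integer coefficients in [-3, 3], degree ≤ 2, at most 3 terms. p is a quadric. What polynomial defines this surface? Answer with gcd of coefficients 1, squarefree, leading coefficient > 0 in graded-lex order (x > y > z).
1. The degree is 2 — a hyperbolic paraboloid; a quadric.
2. Symmetries: mirror symmetry x ↦ −x ⇒ only even powers of x; mirror symmetry y ↦ −y ⇒ only even powers of y.
3. From the axis intercepts and sections: it crosses the y-axis at the gridline y = 0; it crosses the x-axis at the gridline x = 0; one z-axis crossing is at z = 0.
4. The integer polynomial consistent with all of this is the stated p.

3*x^2 - 2*y^2 - z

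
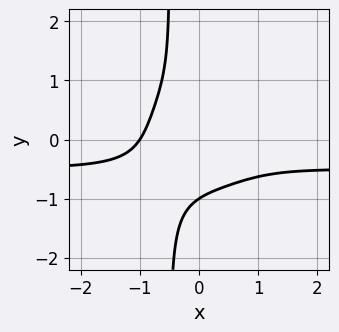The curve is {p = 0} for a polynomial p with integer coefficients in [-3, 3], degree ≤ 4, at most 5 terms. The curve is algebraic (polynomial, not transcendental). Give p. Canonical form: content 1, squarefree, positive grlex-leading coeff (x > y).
2*x^3*y + 2*x*y^3 + x^3 + y^3 + 1

First, deg p = 4.
Next, checking where it meets the axes: it crosses the y-axis at the gridline y = -1; it meets the x-axis at x = -1 (among the integer gridlines).
Finally, the integer polynomial consistent with all of this is the stated p.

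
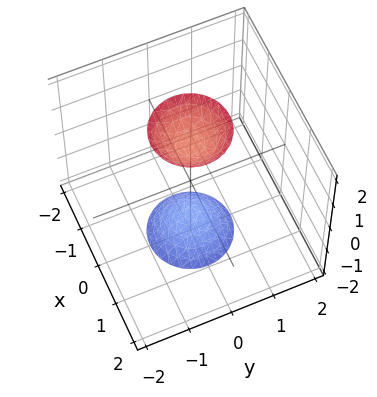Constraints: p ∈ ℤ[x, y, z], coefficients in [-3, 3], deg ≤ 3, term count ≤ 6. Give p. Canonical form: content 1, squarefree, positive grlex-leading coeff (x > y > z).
First, the picture has 2 separate pieces. Treating them together as one polynomial.
Then, degree: two sheets facing apart; a quadric, so deg p = 2.
Next, symmetries: the z ↦ −z reflection is a symmetry, so z appears only in even powers; the z-axis is an axis of rotation, so x and y enter only as x² + y².
Then, from the axis intercepts and sections: a circular section at z = 2 has radius between 0 and 1; the surface avoids every integer x-axis point in the box.
Finally, these observations pin down the coefficients.

3*x^2 + 3*y^2 - z^2 + 2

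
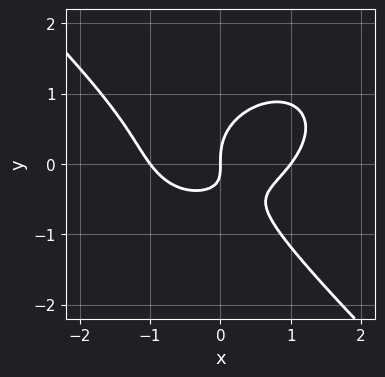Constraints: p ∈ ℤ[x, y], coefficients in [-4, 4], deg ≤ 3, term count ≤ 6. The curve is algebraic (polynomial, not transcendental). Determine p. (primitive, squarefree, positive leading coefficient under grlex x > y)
2*x^3 + x*y^2 + 3*y^3 - 3*x*y - 2*x

First, degree: a generic line meets the curve in up to 3 points, so deg p = 3.
Next, from the visible intercepts: one y-axis crossing is at y = 0; the x-axis gridline crossings are at x ∈ {-1, 0, 1}.
Finally, matching integer coefficients to the picture gives p.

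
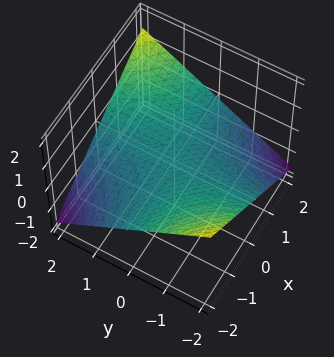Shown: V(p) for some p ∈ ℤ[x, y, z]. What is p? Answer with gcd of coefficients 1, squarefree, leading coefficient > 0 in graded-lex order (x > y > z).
x*y - 3*z

Degree: a saddle surface; a quadric, so deg p = 2.
Observable constraints: one z-axis crossing is at z = 0; every point of the y-axis in the box is on the surface; the visible x-axis segment lies entirely on the surface.
These observations pin down the coefficients.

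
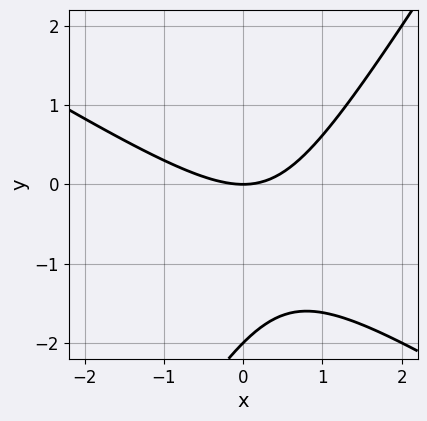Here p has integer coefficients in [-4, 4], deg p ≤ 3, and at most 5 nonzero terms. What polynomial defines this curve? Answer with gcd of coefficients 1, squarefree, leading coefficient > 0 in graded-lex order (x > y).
x^2 + x*y - y^2 - 2*y

(a) The degree is 2 — no degree-1 curve has this shape.
(b) Checking where it meets the axes: it meets the x-axis at x = 0 (among the integer gridlines); among the integer gridlines, it crosses the y-axis at y ∈ {-2, 0}.
(c) These observations pin down the coefficients.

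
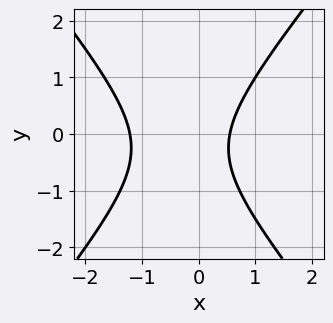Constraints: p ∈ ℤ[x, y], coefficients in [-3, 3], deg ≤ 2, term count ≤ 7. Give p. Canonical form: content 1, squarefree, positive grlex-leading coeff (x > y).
3*x^2 - 2*y^2 + 2*x - y - 2

deg p = 2.
Against the integer gridlines: it misses every integer gridline on the y-axis.
Together with the visible shape, these determine p as stated.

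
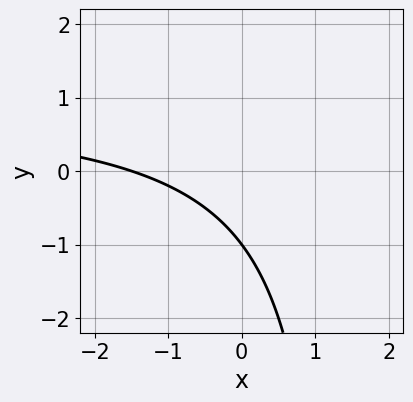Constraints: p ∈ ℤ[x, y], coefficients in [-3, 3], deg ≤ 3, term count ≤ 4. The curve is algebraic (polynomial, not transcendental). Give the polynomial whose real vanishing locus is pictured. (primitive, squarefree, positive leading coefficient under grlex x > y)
2*x*y - 2*x - 3*y - 3

(a) The degree is 2 — no degree-1 curve has this shape.
(b) Observable constraints: it crosses the y-axis at the gridline y = -1.
(c) Matching integer coefficients to the picture gives p.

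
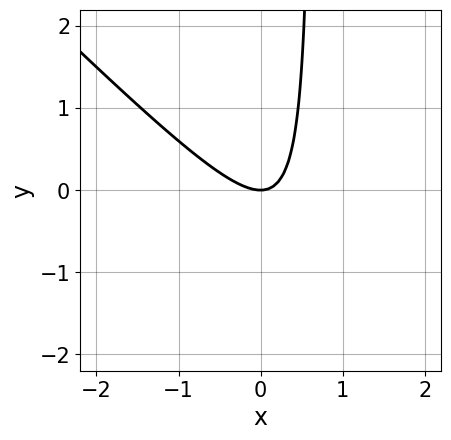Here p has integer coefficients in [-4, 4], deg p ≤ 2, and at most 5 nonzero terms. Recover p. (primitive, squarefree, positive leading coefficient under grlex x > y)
1. Degree: no degree-1 curve has this shape, so deg p = 2.
2. Reading off the gridlines: one y-axis crossing is at y = 0; it meets the x-axis at x = 0 (among the integer gridlines).
3. These observations pin down the coefficients.

3*x^2 + 3*x*y - 2*y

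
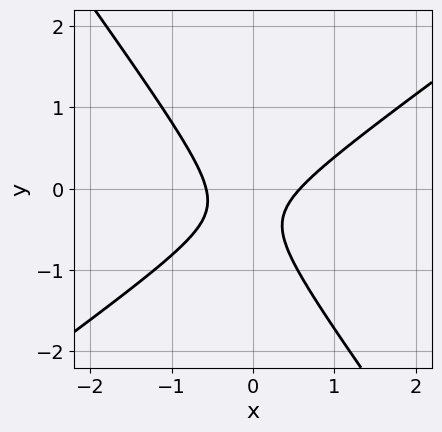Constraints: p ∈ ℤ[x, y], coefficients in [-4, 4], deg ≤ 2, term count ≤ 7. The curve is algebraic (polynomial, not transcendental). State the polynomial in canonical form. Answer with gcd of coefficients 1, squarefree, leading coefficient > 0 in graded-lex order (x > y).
3*x^2 - 2*x*y - 3*y^2 - 2*y - 1

First, the degree is 2 — the shape is more complex than any degree-1 curve.
Next, checking where it meets the axes: the curve avoids every integer y-axis point in the box.
Finally, solving for integer coefficients yields p as stated.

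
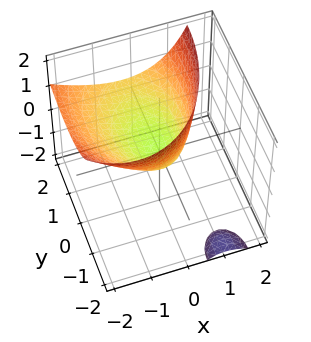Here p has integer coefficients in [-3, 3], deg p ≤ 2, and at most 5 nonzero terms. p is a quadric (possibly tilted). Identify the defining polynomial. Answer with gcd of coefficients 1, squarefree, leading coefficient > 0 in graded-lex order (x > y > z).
First, I count 2 distinct pieces.
Next, deg p = 2.
Then, observable constraints: one y-axis crossing is at y = 0; one z-axis crossing is at z = 0.
Finally, fitting integer coefficients to these (and the overall shape) gives p.

2*x^2 + 2*x*z + y^2 - 2*y*z - 3*z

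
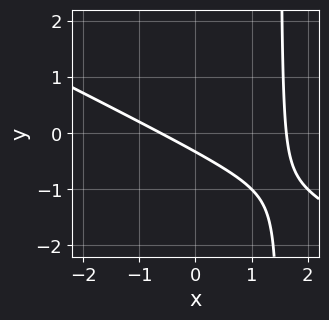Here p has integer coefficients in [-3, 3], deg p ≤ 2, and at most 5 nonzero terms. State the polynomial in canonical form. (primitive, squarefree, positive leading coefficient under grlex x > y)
(a) deg p = 2. A generic line meets the curve in up to 2 points.
(b) The integer polynomial consistent with all of this is the stated p.

x^2 + 2*x*y - x - 3*y - 1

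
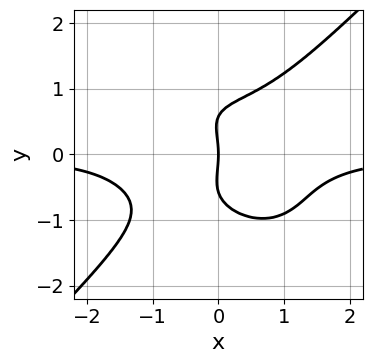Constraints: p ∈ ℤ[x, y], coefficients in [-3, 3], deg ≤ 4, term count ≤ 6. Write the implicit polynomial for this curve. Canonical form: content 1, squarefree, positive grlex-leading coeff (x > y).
Degree: no degree-3 curve has this shape, so deg p = 4.
Checking where it meets the axes: it crosses the x-axis at the gridline x = 0; it crosses the y-axis at the gridline y = 0.
The integer polynomial consistent with all of this is the stated p.

3*x^3*y - 3*y^4 - x*y + y^2 + 3*x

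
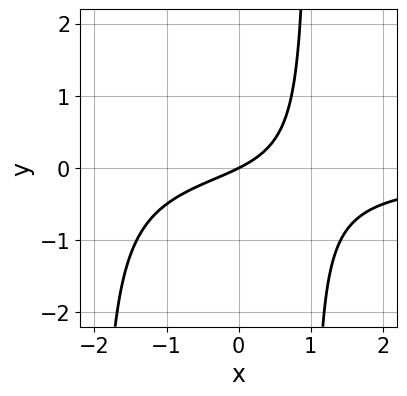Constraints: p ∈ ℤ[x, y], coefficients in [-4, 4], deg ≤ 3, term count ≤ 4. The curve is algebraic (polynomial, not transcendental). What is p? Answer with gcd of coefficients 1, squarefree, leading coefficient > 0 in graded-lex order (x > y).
x^2*y + x*y + x - 2*y

The degree is 3 — the shape is more complex than any degree-2 curve.
Checking where it meets the axes: one x-axis crossing is at x = 0; it crosses the y-axis at the gridline y = 0.
Putting this together gives p.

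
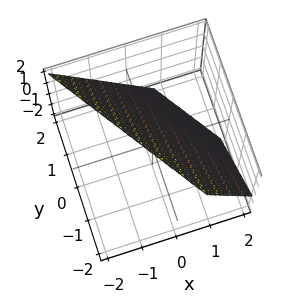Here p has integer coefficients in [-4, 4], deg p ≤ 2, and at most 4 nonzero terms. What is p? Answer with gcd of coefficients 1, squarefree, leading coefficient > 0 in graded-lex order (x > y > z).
3*x + 2*y + 2*z - 2

First, the degree is 1 — the surface is flat (a plane).
Then, from the visible intercepts: one y-axis crossing is at y = 1; it crosses the z-axis at the gridline z = 1.
Finally, fitting integer coefficients to these (and the overall shape) gives p.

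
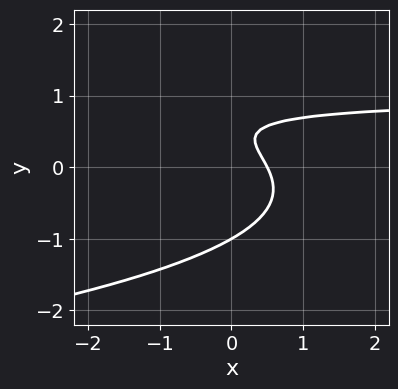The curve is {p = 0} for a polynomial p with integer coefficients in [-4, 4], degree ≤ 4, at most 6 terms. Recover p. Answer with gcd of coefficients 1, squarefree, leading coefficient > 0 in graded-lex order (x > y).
deg p = 3.
From the visible intercepts: it meets the y-axis at y = -1 (among the integer gridlines).
Putting this together gives p.

3*y^3 + 2*x*y - 2*x - 2*y + 1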